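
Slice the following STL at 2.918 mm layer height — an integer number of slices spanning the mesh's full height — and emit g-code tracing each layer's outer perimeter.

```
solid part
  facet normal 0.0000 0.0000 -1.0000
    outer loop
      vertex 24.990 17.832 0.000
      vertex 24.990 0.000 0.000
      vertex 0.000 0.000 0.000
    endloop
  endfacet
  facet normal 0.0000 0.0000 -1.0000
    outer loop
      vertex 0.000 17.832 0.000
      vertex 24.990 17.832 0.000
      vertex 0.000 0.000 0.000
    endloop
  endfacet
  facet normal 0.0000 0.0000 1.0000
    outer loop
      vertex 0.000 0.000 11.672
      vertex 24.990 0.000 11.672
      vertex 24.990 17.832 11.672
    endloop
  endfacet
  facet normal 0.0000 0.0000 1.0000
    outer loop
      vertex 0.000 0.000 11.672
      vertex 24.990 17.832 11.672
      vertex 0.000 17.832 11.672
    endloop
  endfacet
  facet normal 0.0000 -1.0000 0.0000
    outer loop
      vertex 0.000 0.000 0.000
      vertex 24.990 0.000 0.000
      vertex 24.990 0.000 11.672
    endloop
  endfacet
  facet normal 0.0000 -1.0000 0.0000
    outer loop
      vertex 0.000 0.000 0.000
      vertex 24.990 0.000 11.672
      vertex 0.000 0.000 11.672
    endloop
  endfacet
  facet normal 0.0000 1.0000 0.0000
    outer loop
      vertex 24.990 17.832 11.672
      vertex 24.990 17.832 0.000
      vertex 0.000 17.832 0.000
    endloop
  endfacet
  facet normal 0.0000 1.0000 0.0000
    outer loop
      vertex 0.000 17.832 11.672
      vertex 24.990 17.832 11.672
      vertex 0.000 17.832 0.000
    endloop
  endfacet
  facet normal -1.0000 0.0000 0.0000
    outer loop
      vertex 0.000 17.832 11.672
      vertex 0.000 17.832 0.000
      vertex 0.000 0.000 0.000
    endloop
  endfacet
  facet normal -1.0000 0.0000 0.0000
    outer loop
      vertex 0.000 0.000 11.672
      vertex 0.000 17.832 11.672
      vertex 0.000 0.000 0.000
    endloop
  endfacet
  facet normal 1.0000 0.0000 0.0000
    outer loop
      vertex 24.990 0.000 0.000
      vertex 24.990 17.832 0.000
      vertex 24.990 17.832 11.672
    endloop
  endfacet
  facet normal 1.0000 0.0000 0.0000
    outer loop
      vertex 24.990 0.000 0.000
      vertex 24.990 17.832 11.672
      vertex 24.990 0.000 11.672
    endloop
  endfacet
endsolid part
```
; perimeter-only toolpath
G21 ; units = mm
G90 ; absolute positioning
G28 ; home
; layer 1
G0 Z2.918
G0 X0.000 Y0.000
G1 X24.990 Y0.000
G1 X24.990 Y17.832
G1 X0.000 Y17.832
G1 X0.000 Y0.000
; layer 2
G0 Z5.836
G0 X0.000 Y0.000
G1 X24.990 Y0.000
G1 X24.990 Y17.832
G1 X0.000 Y17.832
G1 X0.000 Y0.000
; layer 3
G0 Z8.754
G0 X0.000 Y0.000
G1 X24.990 Y0.000
G1 X24.990 Y17.832
G1 X0.000 Y17.832
G1 X0.000 Y0.000
; layer 4
G0 Z11.672
G0 X0.000 Y0.000
G1 X24.990 Y0.000
G1 X24.990 Y17.832
G1 X0.000 Y17.832
G1 X0.000 Y0.000
M2 ; end

The solid is a rectangular box, roughly 25 × 17.8 mm footprint and 11.7 mm tall. Slicing at Δz = 2.918 mm — 4 equal slices spanning the solid's height, so layer i sits at z = i·h/4 — gives 4 non-empty perimeters. Each is a 4-segment closed polygon; G0 lifts to the layer z and rapids to the start vertex, then G1 traces the edges.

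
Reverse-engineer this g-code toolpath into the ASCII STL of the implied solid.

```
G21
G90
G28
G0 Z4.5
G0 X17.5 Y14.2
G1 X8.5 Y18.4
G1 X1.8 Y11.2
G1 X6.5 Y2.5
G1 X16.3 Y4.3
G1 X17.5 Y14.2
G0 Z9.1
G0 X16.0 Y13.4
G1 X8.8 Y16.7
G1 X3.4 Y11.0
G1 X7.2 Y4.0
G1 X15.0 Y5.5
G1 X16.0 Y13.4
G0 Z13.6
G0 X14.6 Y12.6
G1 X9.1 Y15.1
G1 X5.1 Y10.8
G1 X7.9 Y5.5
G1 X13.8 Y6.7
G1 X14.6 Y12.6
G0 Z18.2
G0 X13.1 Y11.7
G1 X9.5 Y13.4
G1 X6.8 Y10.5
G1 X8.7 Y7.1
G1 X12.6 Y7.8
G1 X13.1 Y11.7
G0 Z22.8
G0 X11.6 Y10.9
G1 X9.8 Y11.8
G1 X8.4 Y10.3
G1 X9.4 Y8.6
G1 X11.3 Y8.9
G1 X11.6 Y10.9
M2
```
solid part
  facet normal 0.0000 0.0000 -1.0000
    outer loop
      vertex 0.1 11.4 0.0
      vertex 8.2 20.0 0.0
      vertex 19.0 15.0 0.0
    endloop
  endfacet
  facet normal 0.0000 0.0000 -1.0000
    outer loop
      vertex 5.8 1.0 0.0
      vertex 0.1 11.4 0.0
      vertex 19.0 15.0 0.0
    endloop
  endfacet
  facet normal 0.0000 0.0000 -1.0000
    outer loop
      vertex 17.5 3.2 0.0
      vertex 5.8 1.0 0.0
      vertex 19.0 15.0 0.0
    endloop
  endfacet
  facet normal 0.4024 0.8692 0.2872
    outer loop
      vertex 19.0 15.0 0.0
      vertex 8.2 20.0 0.0
      vertex 10.1 10.1 27.3
    endloop
  endfacet
  facet normal -0.6974 0.6568 0.2867
    outer loop
      vertex 8.2 20.0 0.0
      vertex 0.1 11.4 0.0
      vertex 10.1 10.1 27.3
    endloop
  endfacet
  facet normal -0.8403 -0.4606 0.2859
    outer loop
      vertex 0.1 11.4 0.0
      vertex 5.8 1.0 0.0
      vertex 10.1 10.1 27.3
    endloop
  endfacet
  facet normal 0.1771 -0.9417 0.2860
    outer loop
      vertex 5.8 1.0 0.0
      vertex 17.5 3.2 0.0
      vertex 10.1 10.1 27.3
    endloop
  endfacet
  facet normal 0.9500 -0.1208 0.2880
    outer loop
      vertex 17.5 3.2 0.0
      vertex 19.0 15.0 0.0
      vertex 10.1 10.1 27.3
    endloop
  endfacet
endsolid part

The G0 Z moves step by Δz≈4.5 mm. The G1 loops shrink linearly with z, so the solid tapers from its base footprint up to z≈27.3. Closing with a flat bottom cap and the tapered top and triangulating gives 8 facets — a regular 5-sided pyramid, base circumscribed radius ≈ 10.1 mm, apex at z ≈ 27.3 mm.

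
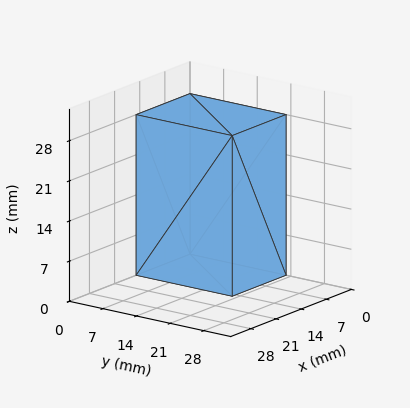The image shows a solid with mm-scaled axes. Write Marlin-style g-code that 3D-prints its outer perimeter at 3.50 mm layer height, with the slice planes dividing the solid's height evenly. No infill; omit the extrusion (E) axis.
Reading the render: the shape is a rectangular box, roughly 15 × 20 mm footprint and 28 mm tall (dimensions read to the nearest mm from the axis ticks). For the g-code, the solid's height is divided into equal slices at the stated Δz and each level perimeter traced with G1 moves after a G0 lift.

; perimeter-only toolpath
G21 ; units = mm
G90 ; absolute positioning
G28 ; home
; layer 1
G0 Z3.50
G0 X0.00 Y0.00
G1 X15.00 Y0.00
G1 X15.00 Y20.00
G1 X0.00 Y20.00
G1 X0.00 Y0.00
; layer 2
G0 Z7.00
G0 X0.00 Y0.00
G1 X15.00 Y0.00
G1 X15.00 Y20.00
G1 X0.00 Y20.00
G1 X0.00 Y0.00
; layer 3
G0 Z10.50
G0 X0.00 Y0.00
G1 X15.00 Y0.00
G1 X15.00 Y20.00
G1 X0.00 Y20.00
G1 X0.00 Y0.00
; layer 4
G0 Z14.00
G0 X0.00 Y0.00
G1 X15.00 Y0.00
G1 X15.00 Y20.00
G1 X0.00 Y20.00
G1 X0.00 Y0.00
; layer 5
G0 Z17.50
G0 X0.00 Y0.00
G1 X15.00 Y0.00
G1 X15.00 Y20.00
G1 X0.00 Y20.00
G1 X0.00 Y0.00
; layer 6
G0 Z21.00
G0 X0.00 Y0.00
G1 X15.00 Y0.00
G1 X15.00 Y20.00
G1 X0.00 Y20.00
G1 X0.00 Y0.00
; layer 7
G0 Z24.50
G0 X0.00 Y0.00
G1 X15.00 Y0.00
G1 X15.00 Y20.00
G1 X0.00 Y20.00
G1 X0.00 Y0.00
; layer 8
G0 Z28.00
G0 X0.00 Y0.00
G1 X15.00 Y0.00
G1 X15.00 Y20.00
G1 X0.00 Y20.00
G1 X0.00 Y0.00
M2 ; end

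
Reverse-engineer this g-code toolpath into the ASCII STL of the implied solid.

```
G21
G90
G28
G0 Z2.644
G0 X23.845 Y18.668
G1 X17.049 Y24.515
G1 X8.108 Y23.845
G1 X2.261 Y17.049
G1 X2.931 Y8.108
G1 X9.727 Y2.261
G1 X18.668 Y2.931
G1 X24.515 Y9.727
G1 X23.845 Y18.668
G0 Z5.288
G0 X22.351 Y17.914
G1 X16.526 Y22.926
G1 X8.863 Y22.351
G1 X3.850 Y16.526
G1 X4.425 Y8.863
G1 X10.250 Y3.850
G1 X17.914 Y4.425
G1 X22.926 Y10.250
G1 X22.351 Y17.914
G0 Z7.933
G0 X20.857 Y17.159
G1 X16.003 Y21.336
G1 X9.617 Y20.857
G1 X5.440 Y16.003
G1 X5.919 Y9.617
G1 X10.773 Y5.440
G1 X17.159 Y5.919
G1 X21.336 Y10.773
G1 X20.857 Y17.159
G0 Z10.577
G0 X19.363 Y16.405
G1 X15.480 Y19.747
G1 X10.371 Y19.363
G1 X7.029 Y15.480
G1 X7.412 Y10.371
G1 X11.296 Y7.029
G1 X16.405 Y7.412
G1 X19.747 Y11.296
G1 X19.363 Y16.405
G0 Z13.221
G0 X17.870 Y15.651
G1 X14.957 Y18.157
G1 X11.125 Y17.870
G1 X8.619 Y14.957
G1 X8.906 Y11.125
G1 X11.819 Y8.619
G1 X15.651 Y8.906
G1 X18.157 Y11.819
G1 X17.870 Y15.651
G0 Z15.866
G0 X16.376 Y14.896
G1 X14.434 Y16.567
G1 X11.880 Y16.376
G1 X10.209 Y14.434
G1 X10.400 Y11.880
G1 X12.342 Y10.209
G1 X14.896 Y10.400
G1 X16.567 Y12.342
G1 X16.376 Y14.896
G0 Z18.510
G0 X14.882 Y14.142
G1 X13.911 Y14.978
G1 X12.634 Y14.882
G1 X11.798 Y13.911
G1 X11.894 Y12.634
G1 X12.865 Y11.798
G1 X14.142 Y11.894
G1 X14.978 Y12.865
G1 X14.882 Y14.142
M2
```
solid part
  facet normal 0.0000 0.0000 -1.0000
    outer loop
      vertex 7.354 25.339 0.000
      vertex 17.572 26.105 0.000
      vertex 25.339 19.422 0.000
    endloop
  endfacet
  facet normal 0.0000 0.0000 -1.0000
    outer loop
      vertex 0.671 17.572 0.000
      vertex 7.354 25.339 0.000
      vertex 25.339 19.422 0.000
    endloop
  endfacet
  facet normal 0.0000 0.0000 -1.0000
    outer loop
      vertex 1.437 7.354 0.000
      vertex 0.671 17.572 0.000
      vertex 25.339 19.422 0.000
    endloop
  endfacet
  facet normal 0.0000 0.0000 -1.0000
    outer loop
      vertex 9.204 0.671 0.000
      vertex 1.437 7.354 0.000
      vertex 25.339 19.422 0.000
    endloop
  endfacet
  facet normal 0.0000 0.0000 -1.0000
    outer loop
      vertex 19.422 1.437 0.000
      vertex 9.204 0.671 0.000
      vertex 25.339 19.422 0.000
    endloop
  endfacet
  facet normal 0.0000 0.0000 -1.0000
    outer loop
      vertex 26.105 9.204 0.000
      vertex 19.422 1.437 0.000
      vertex 25.339 19.422 0.000
    endloop
  endfacet
  facet normal 0.5630 0.6544 0.5047
    outer loop
      vertex 25.339 19.422 0.000
      vertex 17.572 26.105 0.000
      vertex 13.388 13.388 21.154
    endloop
  endfacet
  facet normal -0.0645 0.8609 0.5047
    outer loop
      vertex 17.572 26.105 0.000
      vertex 7.354 25.339 0.000
      vertex 13.388 13.388 21.154
    endloop
  endfacet
  facet normal -0.6544 0.5630 0.5047
    outer loop
      vertex 7.354 25.339 0.000
      vertex 0.671 17.572 0.000
      vertex 13.388 13.388 21.154
    endloop
  endfacet
  facet normal -0.8609 -0.0645 0.5047
    outer loop
      vertex 0.671 17.572 0.000
      vertex 1.437 7.354 0.000
      vertex 13.388 13.388 21.154
    endloop
  endfacet
  facet normal -0.5630 -0.6544 0.5047
    outer loop
      vertex 1.437 7.354 0.000
      vertex 9.204 0.671 0.000
      vertex 13.388 13.388 21.154
    endloop
  endfacet
  facet normal 0.0645 -0.8609 0.5047
    outer loop
      vertex 9.204 0.671 0.000
      vertex 19.422 1.437 0.000
      vertex 13.388 13.388 21.154
    endloop
  endfacet
  facet normal 0.6544 -0.5630 0.5047
    outer loop
      vertex 19.422 1.437 0.000
      vertex 26.105 9.204 0.000
      vertex 13.388 13.388 21.154
    endloop
  endfacet
  facet normal 0.8609 0.0645 0.5047
    outer loop
      vertex 26.105 9.204 0.000
      vertex 25.339 19.422 0.000
      vertex 13.388 13.388 21.154
    endloop
  endfacet
endsolid part

The G0 Z moves step by Δz≈2.644 mm. The G1 loops shrink linearly with z, so the solid tapers from its base footprint up to z≈21.2. Closing with a flat bottom cap and the tapered top and triangulating gives 14 facets — a regular 8-sided pyramid, base circumscribed radius ≈ 13.4 mm, apex at z ≈ 21.2 mm.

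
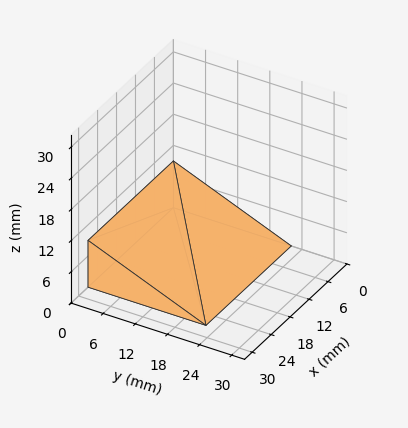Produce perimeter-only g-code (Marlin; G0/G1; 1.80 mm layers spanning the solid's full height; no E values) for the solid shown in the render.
Reading the render: the shape is a wedge (ramp): 27 × 22 mm base, rising to 9 mm along the y=0 edge and sloping linearly to z=0 at y=22 (dimensions read to the nearest mm from the axis ticks). For the g-code, the solid's height is divided into equal slices at the stated Δz and each level perimeter traced with G1 moves after a G0 lift.

; perimeter-only toolpath
G21 ; units = mm
G90 ; absolute positioning
G28 ; home
; layer 1
G0 Z1.80
G0 X0.00 Y0.00
G1 X27.00 Y0.00
G1 X27.00 Y17.60
G1 X0.00 Y17.60
G1 X0.00 Y0.00
; layer 2
G0 Z3.60
G0 X0.00 Y0.00
G1 X27.00 Y0.00
G1 X27.00 Y13.20
G1 X0.00 Y13.20
G1 X0.00 Y0.00
; layer 3
G0 Z5.40
G0 X0.00 Y0.00
G1 X27.00 Y0.00
G1 X27.00 Y8.80
G1 X0.00 Y8.80
G1 X0.00 Y0.00
; layer 4
G0 Z7.20
G0 X0.00 Y0.00
G1 X27.00 Y0.00
G1 X27.00 Y4.40
G1 X0.00 Y4.40
G1 X0.00 Y0.00
M2 ; end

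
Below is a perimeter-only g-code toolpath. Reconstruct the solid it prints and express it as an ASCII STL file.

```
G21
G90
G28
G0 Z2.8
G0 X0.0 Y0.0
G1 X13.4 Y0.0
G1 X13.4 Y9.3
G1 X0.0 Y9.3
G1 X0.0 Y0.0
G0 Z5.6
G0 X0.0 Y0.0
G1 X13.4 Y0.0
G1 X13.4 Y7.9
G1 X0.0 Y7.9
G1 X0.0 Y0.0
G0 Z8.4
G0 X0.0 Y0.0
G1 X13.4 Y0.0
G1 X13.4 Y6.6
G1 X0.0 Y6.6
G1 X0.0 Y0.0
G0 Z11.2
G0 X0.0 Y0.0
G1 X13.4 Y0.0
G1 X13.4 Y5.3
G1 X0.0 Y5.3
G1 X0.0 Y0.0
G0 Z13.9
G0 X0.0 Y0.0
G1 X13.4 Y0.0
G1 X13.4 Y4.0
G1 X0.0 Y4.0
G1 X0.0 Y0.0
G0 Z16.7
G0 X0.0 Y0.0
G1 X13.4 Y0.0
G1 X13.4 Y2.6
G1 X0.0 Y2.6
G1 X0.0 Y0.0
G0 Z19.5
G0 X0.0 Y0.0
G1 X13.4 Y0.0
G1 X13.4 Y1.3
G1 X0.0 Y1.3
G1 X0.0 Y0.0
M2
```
solid part
  facet normal 0.0000 0.0000 -1.0000
    outer loop
      vertex 13.4 10.6 0.0
      vertex 13.4 0.0 0.0
      vertex 0.0 0.0 0.0
    endloop
  endfacet
  facet normal 0.0000 0.0000 -1.0000
    outer loop
      vertex 0.0 10.6 0.0
      vertex 13.4 10.6 0.0
      vertex 0.0 0.0 0.0
    endloop
  endfacet
  facet normal 0.0000 -1.0000 0.0000
    outer loop
      vertex 0.0 0.0 0.0
      vertex 13.4 0.0 0.0
      vertex 13.4 0.0 22.3
    endloop
  endfacet
  facet normal 0.0000 -1.0000 0.0000
    outer loop
      vertex 0.0 0.0 0.0
      vertex 13.4 0.0 22.3
      vertex 0.0 0.0 22.3
    endloop
  endfacet
  facet normal 0.0000 0.9032 0.4293
    outer loop
      vertex 0.0 0.0 22.3
      vertex 13.4 0.0 22.3
      vertex 13.4 10.6 0.0
    endloop
  endfacet
  facet normal 0.0000 0.9032 0.4293
    outer loop
      vertex 0.0 0.0 22.3
      vertex 13.4 10.6 0.0
      vertex 0.0 10.6 0.0
    endloop
  endfacet
  facet normal -1.0000 0.0000 0.0000
    outer loop
      vertex 0.0 0.0 22.3
      vertex 0.0 10.6 0.0
      vertex 0.0 0.0 0.0
    endloop
  endfacet
  facet normal 1.0000 0.0000 0.0000
    outer loop
      vertex 13.4 0.0 0.0
      vertex 13.4 10.6 0.0
      vertex 13.4 0.0 22.3
    endloop
  endfacet
endsolid part

The G0 Z moves step by Δz≈2.8 mm. The G1 loops shrink linearly with z, so the solid tapers from its base footprint up to z≈22.3. Closing with a flat bottom cap and the tapered top and triangulating gives 8 facets — a wedge (ramp): 13.4 × 10.6 mm base, rising to 22.3 mm along the y=0 edge and sloping linearly to z=0 at y=10.6.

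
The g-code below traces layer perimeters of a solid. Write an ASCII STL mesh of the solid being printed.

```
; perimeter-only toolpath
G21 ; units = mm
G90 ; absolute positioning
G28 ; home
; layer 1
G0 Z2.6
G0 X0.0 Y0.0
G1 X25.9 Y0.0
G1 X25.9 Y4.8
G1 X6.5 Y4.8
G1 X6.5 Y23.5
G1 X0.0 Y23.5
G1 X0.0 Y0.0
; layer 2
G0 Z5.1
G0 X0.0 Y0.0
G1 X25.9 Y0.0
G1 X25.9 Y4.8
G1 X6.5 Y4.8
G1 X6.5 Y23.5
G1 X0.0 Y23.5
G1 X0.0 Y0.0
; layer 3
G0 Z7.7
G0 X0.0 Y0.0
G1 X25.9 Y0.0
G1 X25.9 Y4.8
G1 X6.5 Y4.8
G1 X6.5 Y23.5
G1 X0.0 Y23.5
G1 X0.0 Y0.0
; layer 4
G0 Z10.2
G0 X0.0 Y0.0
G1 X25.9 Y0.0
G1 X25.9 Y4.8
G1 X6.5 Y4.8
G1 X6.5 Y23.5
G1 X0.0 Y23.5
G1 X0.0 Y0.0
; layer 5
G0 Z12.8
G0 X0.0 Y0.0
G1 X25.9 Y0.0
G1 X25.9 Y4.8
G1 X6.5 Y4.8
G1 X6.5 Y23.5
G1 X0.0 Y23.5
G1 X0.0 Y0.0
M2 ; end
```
solid part
  facet normal 0.0000 0.0000 -1.0000
    outer loop
      vertex 25.9 4.8 0.0
      vertex 25.9 0.0 0.0
      vertex 0.0 0.0 0.0
    endloop
  endfacet
  facet normal 0.0000 0.0000 -1.0000
    outer loop
      vertex 6.5 4.8 0.0
      vertex 25.9 4.8 0.0
      vertex 0.0 0.0 0.0
    endloop
  endfacet
  facet normal 0.0000 0.0000 -1.0000
    outer loop
      vertex 6.5 23.5 0.0
      vertex 6.5 4.8 0.0
      vertex 0.0 0.0 0.0
    endloop
  endfacet
  facet normal 0.0000 0.0000 -1.0000
    outer loop
      vertex 0.0 23.5 0.0
      vertex 6.5 23.5 0.0
      vertex 0.0 0.0 0.0
    endloop
  endfacet
  facet normal 0.0000 0.0000 1.0000
    outer loop
      vertex 0.0 0.0 12.8
      vertex 25.9 0.0 12.8
      vertex 25.9 4.8 12.8
    endloop
  endfacet
  facet normal 0.0000 0.0000 1.0000
    outer loop
      vertex 0.0 0.0 12.8
      vertex 25.9 4.8 12.8
      vertex 6.5 4.8 12.8
    endloop
  endfacet
  facet normal 0.0000 0.0000 1.0000
    outer loop
      vertex 0.0 0.0 12.8
      vertex 6.5 4.8 12.8
      vertex 6.5 23.5 12.8
    endloop
  endfacet
  facet normal 0.0000 0.0000 1.0000
    outer loop
      vertex 0.0 0.0 12.8
      vertex 6.5 23.5 12.8
      vertex 0.0 23.5 12.8
    endloop
  endfacet
  facet normal 0.0000 -1.0000 0.0000
    outer loop
      vertex 0.0 0.0 0.0
      vertex 25.9 0.0 0.0
      vertex 25.9 0.0 12.8
    endloop
  endfacet
  facet normal 0.0000 -1.0000 0.0000
    outer loop
      vertex 0.0 0.0 0.0
      vertex 25.9 0.0 12.8
      vertex 0.0 0.0 12.8
    endloop
  endfacet
  facet normal 1.0000 0.0000 0.0000
    outer loop
      vertex 25.9 0.0 0.0
      vertex 25.9 4.8 0.0
      vertex 25.9 4.8 12.8
    endloop
  endfacet
  facet normal 1.0000 0.0000 0.0000
    outer loop
      vertex 25.9 0.0 0.0
      vertex 25.9 4.8 12.8
      vertex 25.9 0.0 12.8
    endloop
  endfacet
  facet normal 0.0000 1.0000 0.0000
    outer loop
      vertex 25.9 4.8 0.0
      vertex 6.5 4.8 0.0
      vertex 6.5 4.8 12.8
    endloop
  endfacet
  facet normal 0.0000 1.0000 0.0000
    outer loop
      vertex 25.9 4.8 0.0
      vertex 6.5 4.8 12.8
      vertex 25.9 4.8 12.8
    endloop
  endfacet
  facet normal 1.0000 0.0000 0.0000
    outer loop
      vertex 6.5 4.8 0.0
      vertex 6.5 23.5 0.0
      vertex 6.5 23.5 12.8
    endloop
  endfacet
  facet normal 1.0000 0.0000 0.0000
    outer loop
      vertex 6.5 4.8 0.0
      vertex 6.5 23.5 12.8
      vertex 6.5 4.8 12.8
    endloop
  endfacet
  facet normal 0.0000 1.0000 0.0000
    outer loop
      vertex 6.5 23.5 0.0
      vertex 0.0 23.5 0.0
      vertex 0.0 23.5 12.8
    endloop
  endfacet
  facet normal 0.0000 1.0000 0.0000
    outer loop
      vertex 6.5 23.5 0.0
      vertex 0.0 23.5 12.8
      vertex 6.5 23.5 12.8
    endloop
  endfacet
  facet normal -1.0000 0.0000 0.0000
    outer loop
      vertex 0.0 23.5 0.0
      vertex 0.0 0.0 0.0
      vertex 0.0 0.0 12.8
    endloop
  endfacet
  facet normal -1.0000 0.0000 0.0000
    outer loop
      vertex 0.0 23.5 0.0
      vertex 0.0 0.0 12.8
      vertex 0.0 23.5 12.8
    endloop
  endfacet
endsolid part

The G0 Z moves step by Δz≈2.6 mm. Every layer's G1 loop is the same polygon, so the solid is a straight extrusion of it from z=0 to z≈12.8. Closing with flat bottom and top caps and triangulating gives 20 facets — an L-shaped prism: outer 25.9 × 23.5 mm, arm thicknesses ≈ 4.8 mm (horizontal) and 6.5 mm (vertical), extruded 12.8 mm in z.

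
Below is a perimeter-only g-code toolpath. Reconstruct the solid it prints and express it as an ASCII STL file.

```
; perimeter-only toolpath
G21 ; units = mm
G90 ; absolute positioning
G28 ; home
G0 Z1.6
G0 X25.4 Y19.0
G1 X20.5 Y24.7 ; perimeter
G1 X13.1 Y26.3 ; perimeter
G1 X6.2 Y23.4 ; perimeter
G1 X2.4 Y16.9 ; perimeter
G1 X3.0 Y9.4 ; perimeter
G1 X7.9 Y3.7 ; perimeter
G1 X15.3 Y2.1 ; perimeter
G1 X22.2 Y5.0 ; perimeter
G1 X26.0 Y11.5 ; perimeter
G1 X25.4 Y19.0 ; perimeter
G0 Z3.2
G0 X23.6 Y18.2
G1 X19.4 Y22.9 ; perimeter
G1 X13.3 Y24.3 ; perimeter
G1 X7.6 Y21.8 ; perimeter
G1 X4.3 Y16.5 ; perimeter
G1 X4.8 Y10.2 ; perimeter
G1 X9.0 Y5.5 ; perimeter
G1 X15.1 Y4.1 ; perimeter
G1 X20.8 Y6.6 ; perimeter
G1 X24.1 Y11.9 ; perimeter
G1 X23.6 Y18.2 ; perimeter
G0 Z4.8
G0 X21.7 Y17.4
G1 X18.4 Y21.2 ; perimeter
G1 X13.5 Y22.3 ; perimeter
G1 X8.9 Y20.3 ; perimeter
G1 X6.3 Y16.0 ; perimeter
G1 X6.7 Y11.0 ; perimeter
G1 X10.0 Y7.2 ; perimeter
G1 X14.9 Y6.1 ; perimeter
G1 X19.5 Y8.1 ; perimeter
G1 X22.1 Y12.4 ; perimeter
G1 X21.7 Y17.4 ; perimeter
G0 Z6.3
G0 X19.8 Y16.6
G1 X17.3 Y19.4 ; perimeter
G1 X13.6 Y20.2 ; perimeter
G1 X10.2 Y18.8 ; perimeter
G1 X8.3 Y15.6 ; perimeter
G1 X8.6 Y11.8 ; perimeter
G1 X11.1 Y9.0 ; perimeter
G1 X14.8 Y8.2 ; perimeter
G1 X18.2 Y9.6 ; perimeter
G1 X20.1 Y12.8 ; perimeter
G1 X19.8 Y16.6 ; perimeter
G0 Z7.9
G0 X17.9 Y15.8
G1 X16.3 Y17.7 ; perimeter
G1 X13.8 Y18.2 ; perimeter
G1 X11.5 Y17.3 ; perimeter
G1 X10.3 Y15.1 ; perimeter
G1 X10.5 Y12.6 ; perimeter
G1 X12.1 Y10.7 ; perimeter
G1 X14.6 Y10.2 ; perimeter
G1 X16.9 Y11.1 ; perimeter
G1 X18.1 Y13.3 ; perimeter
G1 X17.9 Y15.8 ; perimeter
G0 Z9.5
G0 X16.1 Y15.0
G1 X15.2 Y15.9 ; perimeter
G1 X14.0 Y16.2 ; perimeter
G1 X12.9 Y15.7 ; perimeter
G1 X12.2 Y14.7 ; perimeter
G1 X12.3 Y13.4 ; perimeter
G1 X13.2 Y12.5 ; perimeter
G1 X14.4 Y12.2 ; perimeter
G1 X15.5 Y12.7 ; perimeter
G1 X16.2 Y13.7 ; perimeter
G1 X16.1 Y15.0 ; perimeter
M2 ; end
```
solid part
  facet normal 0.0000 0.0000 -1.0000
    outer loop
      vertex 12.9 28.3 0.0
      vertex 21.5 26.4 0.0
      vertex 27.3 19.8 0.0
    endloop
  endfacet
  facet normal 0.0000 0.0000 -1.0000
    outer loop
      vertex 4.9 24.9 0.0
      vertex 12.9 28.3 0.0
      vertex 27.3 19.8 0.0
    endloop
  endfacet
  facet normal 0.0000 0.0000 -1.0000
    outer loop
      vertex 0.4 17.4 0.0
      vertex 4.9 24.9 0.0
      vertex 27.3 19.8 0.0
    endloop
  endfacet
  facet normal 0.0000 0.0000 -1.0000
    outer loop
      vertex 1.1 8.6 0.0
      vertex 0.4 17.4 0.0
      vertex 27.3 19.8 0.0
    endloop
  endfacet
  facet normal 0.0000 0.0000 -1.0000
    outer loop
      vertex 6.9 2.0 0.0
      vertex 1.1 8.6 0.0
      vertex 27.3 19.8 0.0
    endloop
  endfacet
  facet normal 0.0000 0.0000 -1.0000
    outer loop
      vertex 15.5 0.1 0.0
      vertex 6.9 2.0 0.0
      vertex 27.3 19.8 0.0
    endloop
  endfacet
  facet normal 0.0000 0.0000 -1.0000
    outer loop
      vertex 23.5 3.5 0.0
      vertex 15.5 0.1 0.0
      vertex 27.3 19.8 0.0
    endloop
  endfacet
  facet normal 0.0000 0.0000 -1.0000
    outer loop
      vertex 28.0 11.0 0.0
      vertex 23.5 3.5 0.0
      vertex 27.3 19.8 0.0
    endloop
  endfacet
  facet normal 0.4763 0.4186 0.7733
    outer loop
      vertex 27.3 19.8 0.0
      vertex 21.5 26.4 0.0
      vertex 14.2 14.2 11.1
    endloop
  endfacet
  facet normal 0.1371 0.6205 0.7721
    outer loop
      vertex 21.5 26.4 0.0
      vertex 12.9 28.3 0.0
      vertex 14.2 14.2 11.1
    endloop
  endfacet
  facet normal -0.2486 0.5849 0.7721
    outer loop
      vertex 12.9 28.3 0.0
      vertex 4.9 24.9 0.0
      vertex 14.2 14.2 11.1
    endloop
  endfacet
  facet normal -0.5451 0.3271 0.7720
    outer loop
      vertex 4.9 24.9 0.0
      vertex 0.4 17.4 0.0
      vertex 14.2 14.2 11.1
    endloop
  endfacet
  facet normal -0.6330 -0.0504 0.7725
    outer loop
      vertex 0.4 17.4 0.0
      vertex 1.1 8.6 0.0
      vertex 14.2 14.2 11.1
    endloop
  endfacet
  facet normal -0.4763 -0.4186 0.7733
    outer loop
      vertex 1.1 8.6 0.0
      vertex 6.9 2.0 0.0
      vertex 14.2 14.2 11.1
    endloop
  endfacet
  facet normal -0.1371 -0.6205 0.7721
    outer loop
      vertex 6.9 2.0 0.0
      vertex 15.5 0.1 0.0
      vertex 14.2 14.2 11.1
    endloop
  endfacet
  facet normal 0.2486 -0.5849 0.7721
    outer loop
      vertex 15.5 0.1 0.0
      vertex 23.5 3.5 0.0
      vertex 14.2 14.2 11.1
    endloop
  endfacet
  facet normal 0.5451 -0.3271 0.7720
    outer loop
      vertex 23.5 3.5 0.0
      vertex 28.0 11.0 0.0
      vertex 14.2 14.2 11.1
    endloop
  endfacet
  facet normal 0.6330 0.0504 0.7725
    outer loop
      vertex 28.0 11.0 0.0
      vertex 27.3 19.8 0.0
      vertex 14.2 14.2 11.1
    endloop
  endfacet
endsolid part

The G0 Z moves step by Δz≈1.6 mm. The G1 loops shrink linearly with z, so the solid tapers from its base footprint up to z≈11.1. Closing with a flat bottom cap and the tapered top and triangulating gives 18 facets — a regular 10-sided pyramid, base circumscribed radius ≈ 14.2 mm, apex at z ≈ 11.1 mm.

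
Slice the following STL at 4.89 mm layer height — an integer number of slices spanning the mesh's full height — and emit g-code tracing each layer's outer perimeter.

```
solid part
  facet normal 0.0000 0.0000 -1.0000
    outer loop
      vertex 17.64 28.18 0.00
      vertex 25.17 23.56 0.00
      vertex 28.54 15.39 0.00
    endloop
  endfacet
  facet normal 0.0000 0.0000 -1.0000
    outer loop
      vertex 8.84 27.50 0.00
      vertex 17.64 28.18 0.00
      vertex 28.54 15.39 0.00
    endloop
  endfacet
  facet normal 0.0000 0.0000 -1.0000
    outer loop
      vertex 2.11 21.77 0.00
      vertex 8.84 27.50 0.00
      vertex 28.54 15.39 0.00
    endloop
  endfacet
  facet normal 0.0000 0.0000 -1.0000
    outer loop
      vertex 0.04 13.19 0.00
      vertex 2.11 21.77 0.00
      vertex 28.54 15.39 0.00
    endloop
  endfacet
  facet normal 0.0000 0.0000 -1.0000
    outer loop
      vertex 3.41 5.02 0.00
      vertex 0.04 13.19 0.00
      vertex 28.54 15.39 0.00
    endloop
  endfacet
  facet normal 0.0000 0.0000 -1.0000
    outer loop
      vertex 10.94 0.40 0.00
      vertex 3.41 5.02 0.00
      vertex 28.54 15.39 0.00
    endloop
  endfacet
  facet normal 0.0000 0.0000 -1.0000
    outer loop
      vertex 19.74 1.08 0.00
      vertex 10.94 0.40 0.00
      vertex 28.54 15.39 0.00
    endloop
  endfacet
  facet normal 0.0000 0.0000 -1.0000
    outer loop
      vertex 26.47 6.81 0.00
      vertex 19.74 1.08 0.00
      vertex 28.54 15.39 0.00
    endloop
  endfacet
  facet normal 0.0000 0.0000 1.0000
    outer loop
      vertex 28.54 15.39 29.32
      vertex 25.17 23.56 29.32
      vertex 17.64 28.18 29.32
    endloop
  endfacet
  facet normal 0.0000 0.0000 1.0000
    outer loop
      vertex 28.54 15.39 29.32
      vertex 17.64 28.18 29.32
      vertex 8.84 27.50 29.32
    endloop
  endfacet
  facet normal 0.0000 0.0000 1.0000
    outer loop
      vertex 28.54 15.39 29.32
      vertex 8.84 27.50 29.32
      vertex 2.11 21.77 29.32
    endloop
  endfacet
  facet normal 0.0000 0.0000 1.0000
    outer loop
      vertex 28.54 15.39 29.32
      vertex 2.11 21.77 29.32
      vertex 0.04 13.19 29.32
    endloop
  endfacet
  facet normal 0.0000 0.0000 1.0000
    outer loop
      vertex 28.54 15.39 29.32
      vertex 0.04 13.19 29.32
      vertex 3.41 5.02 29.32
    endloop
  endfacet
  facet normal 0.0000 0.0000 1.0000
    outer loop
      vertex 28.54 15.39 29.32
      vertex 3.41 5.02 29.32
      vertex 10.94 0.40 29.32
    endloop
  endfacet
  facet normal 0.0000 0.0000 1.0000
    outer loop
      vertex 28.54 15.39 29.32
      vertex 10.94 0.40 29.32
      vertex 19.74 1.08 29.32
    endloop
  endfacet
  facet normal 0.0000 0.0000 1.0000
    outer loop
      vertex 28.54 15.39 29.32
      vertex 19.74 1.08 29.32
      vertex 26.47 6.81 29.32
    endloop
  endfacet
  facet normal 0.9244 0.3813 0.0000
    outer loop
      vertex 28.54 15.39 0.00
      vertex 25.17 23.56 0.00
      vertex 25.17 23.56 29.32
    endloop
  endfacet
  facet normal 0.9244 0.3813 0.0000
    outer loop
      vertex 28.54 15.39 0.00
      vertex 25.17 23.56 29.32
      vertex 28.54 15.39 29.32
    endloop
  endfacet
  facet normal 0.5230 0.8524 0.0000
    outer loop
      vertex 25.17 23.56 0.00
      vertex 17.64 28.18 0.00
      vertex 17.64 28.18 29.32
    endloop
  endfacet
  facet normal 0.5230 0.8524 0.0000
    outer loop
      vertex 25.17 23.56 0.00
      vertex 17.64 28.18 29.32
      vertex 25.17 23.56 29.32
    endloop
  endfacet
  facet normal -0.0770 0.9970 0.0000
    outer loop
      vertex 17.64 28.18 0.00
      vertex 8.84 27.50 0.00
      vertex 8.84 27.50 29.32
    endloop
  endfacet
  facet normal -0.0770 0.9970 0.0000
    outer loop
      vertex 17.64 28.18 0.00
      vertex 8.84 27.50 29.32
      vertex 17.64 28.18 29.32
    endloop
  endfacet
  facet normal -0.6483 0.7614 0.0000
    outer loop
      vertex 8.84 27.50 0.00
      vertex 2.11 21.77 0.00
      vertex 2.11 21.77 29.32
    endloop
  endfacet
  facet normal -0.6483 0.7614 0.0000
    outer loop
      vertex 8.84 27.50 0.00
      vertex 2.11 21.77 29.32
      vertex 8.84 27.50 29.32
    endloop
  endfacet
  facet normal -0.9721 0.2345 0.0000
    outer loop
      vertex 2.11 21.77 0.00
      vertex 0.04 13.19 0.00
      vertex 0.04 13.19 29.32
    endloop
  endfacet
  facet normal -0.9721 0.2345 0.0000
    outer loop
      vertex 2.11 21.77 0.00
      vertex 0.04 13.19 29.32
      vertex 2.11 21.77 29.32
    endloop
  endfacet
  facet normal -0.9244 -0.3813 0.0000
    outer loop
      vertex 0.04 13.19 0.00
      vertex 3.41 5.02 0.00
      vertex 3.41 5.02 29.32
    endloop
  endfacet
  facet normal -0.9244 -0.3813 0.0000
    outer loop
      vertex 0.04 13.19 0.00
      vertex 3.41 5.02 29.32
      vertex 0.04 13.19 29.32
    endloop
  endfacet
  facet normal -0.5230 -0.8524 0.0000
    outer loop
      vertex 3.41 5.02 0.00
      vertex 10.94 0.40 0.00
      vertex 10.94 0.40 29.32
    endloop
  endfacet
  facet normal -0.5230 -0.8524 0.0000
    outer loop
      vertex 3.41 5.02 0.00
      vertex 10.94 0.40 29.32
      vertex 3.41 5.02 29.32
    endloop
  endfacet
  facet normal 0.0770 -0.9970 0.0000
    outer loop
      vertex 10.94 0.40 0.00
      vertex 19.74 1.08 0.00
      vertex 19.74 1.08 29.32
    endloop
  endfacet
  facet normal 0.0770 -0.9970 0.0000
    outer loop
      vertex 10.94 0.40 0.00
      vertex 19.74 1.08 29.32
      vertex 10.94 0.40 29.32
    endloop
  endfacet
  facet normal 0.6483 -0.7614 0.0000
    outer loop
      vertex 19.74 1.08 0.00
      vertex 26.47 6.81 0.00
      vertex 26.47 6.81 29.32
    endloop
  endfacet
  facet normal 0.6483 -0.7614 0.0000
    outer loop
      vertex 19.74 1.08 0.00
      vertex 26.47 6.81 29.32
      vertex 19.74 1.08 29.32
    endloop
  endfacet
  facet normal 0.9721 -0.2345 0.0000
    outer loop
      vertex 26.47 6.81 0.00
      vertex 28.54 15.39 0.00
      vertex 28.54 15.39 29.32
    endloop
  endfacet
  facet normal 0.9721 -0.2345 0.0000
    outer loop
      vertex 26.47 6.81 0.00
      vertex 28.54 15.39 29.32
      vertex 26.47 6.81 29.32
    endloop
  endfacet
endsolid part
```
; perimeter-only toolpath
G21 ; units = mm
G90 ; absolute positioning
G28 ; home
; layer 1
G0 Z4.89
G0 X28.54 Y15.39
G1 X25.17 Y23.56
G1 X17.64 Y28.18
G1 X8.84 Y27.50
G1 X2.11 Y21.77
G1 X0.04 Y13.19
G1 X3.41 Y5.02
G1 X10.94 Y0.40
G1 X19.74 Y1.08
G1 X26.47 Y6.81
G1 X28.54 Y15.39
; layer 2
G0 Z9.77
G0 X28.54 Y15.39
G1 X25.17 Y23.56
G1 X17.64 Y28.18
G1 X8.84 Y27.50
G1 X2.11 Y21.77
G1 X0.04 Y13.19
G1 X3.41 Y5.02
G1 X10.94 Y0.40
G1 X19.74 Y1.08
G1 X26.47 Y6.81
G1 X28.54 Y15.39
; layer 3
G0 Z14.66
G0 X28.54 Y15.39
G1 X25.17 Y23.56
G1 X17.64 Y28.18
G1 X8.84 Y27.50
G1 X2.11 Y21.77
G1 X0.04 Y13.19
G1 X3.41 Y5.02
G1 X10.94 Y0.40
G1 X19.74 Y1.08
G1 X26.47 Y6.81
G1 X28.54 Y15.39
; layer 4
G0 Z19.55
G0 X28.54 Y15.39
G1 X25.17 Y23.56
G1 X17.64 Y28.18
G1 X8.84 Y27.50
G1 X2.11 Y21.77
G1 X0.04 Y13.19
G1 X3.41 Y5.02
G1 X10.94 Y0.40
G1 X19.74 Y1.08
G1 X26.47 Y6.81
G1 X28.54 Y15.39
; layer 5
G0 Z24.43
G0 X28.54 Y15.39
G1 X25.17 Y23.56
G1 X17.64 Y28.18
G1 X8.84 Y27.50
G1 X2.11 Y21.77
G1 X0.04 Y13.19
G1 X3.41 Y5.02
G1 X10.94 Y0.40
G1 X19.74 Y1.08
G1 X26.47 Y6.81
G1 X28.54 Y15.39
; layer 6
G0 Z29.32
G0 X28.54 Y15.39
G1 X25.17 Y23.56
G1 X17.64 Y28.18
G1 X8.84 Y27.50
G1 X2.11 Y21.77
G1 X0.04 Y13.19
G1 X3.41 Y5.02
G1 X10.94 Y0.40
G1 X19.74 Y1.08
G1 X26.47 Y6.81
G1 X28.54 Y15.39
M2 ; end

The solid is a regular 10-sided prism (a cylinder approximated with 10 flat sides), circumscribed radius ≈ 14.3 mm, height ≈ 29.3 mm. Slicing at Δz = 4.89 mm — 6 equal slices spanning the solid's height, so layer i sits at z = i·h/6 — gives 6 non-empty perimeters. Each is a 10-segment closed polygon; G0 lifts to the layer z and rapids to the start vertex, then G1 traces the edges.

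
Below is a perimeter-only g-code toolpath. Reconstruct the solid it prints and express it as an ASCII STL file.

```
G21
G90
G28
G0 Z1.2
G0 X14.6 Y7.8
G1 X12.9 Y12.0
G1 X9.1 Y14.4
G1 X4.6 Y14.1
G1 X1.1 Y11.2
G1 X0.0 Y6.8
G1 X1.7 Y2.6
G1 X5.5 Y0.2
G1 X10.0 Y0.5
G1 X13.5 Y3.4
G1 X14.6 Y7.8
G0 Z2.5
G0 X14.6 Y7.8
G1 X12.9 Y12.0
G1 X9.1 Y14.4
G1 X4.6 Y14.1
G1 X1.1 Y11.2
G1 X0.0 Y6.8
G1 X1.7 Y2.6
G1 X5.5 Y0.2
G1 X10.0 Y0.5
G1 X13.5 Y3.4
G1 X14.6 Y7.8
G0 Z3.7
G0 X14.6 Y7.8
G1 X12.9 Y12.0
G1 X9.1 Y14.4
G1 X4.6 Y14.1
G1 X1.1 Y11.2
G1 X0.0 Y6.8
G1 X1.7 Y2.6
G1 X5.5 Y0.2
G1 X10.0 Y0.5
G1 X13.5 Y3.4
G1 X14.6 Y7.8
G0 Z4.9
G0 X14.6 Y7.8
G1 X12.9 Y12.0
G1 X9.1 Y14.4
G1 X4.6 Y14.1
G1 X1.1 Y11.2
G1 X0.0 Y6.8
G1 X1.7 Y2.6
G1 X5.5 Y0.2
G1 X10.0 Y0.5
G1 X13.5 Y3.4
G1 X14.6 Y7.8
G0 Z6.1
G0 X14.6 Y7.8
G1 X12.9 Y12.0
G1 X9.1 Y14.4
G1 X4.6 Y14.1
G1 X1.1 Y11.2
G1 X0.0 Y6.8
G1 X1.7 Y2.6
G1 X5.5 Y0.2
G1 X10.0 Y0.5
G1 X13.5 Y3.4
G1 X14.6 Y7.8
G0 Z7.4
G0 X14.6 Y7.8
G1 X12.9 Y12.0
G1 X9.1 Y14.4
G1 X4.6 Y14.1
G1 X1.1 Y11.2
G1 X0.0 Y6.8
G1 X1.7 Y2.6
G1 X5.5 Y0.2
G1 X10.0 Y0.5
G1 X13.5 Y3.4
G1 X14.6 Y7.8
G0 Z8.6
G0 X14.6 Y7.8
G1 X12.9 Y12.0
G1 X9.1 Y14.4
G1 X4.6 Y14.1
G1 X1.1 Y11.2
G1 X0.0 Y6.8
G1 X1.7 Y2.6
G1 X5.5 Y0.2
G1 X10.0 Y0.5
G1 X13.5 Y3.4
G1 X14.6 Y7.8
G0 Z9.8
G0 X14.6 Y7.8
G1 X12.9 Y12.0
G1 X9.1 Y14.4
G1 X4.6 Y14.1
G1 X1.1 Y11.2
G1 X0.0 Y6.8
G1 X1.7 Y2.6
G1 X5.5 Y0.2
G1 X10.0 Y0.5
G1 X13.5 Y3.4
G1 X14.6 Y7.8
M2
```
solid part
  facet normal 0.0000 0.0000 -1.0000
    outer loop
      vertex 9.1 14.4 0.0
      vertex 12.9 12.0 0.0
      vertex 14.6 7.8 0.0
    endloop
  endfacet
  facet normal 0.0000 0.0000 -1.0000
    outer loop
      vertex 4.6 14.1 0.0
      vertex 9.1 14.4 0.0
      vertex 14.6 7.8 0.0
    endloop
  endfacet
  facet normal 0.0000 0.0000 -1.0000
    outer loop
      vertex 1.1 11.2 0.0
      vertex 4.6 14.1 0.0
      vertex 14.6 7.8 0.0
    endloop
  endfacet
  facet normal 0.0000 0.0000 -1.0000
    outer loop
      vertex 0.0 6.8 0.0
      vertex 1.1 11.2 0.0
      vertex 14.6 7.8 0.0
    endloop
  endfacet
  facet normal 0.0000 0.0000 -1.0000
    outer loop
      vertex 1.7 2.6 0.0
      vertex 0.0 6.8 0.0
      vertex 14.6 7.8 0.0
    endloop
  endfacet
  facet normal 0.0000 0.0000 -1.0000
    outer loop
      vertex 5.5 0.2 0.0
      vertex 1.7 2.6 0.0
      vertex 14.6 7.8 0.0
    endloop
  endfacet
  facet normal 0.0000 0.0000 -1.0000
    outer loop
      vertex 10.0 0.5 0.0
      vertex 5.5 0.2 0.0
      vertex 14.6 7.8 0.0
    endloop
  endfacet
  facet normal 0.0000 0.0000 -1.0000
    outer loop
      vertex 13.5 3.4 0.0
      vertex 10.0 0.5 0.0
      vertex 14.6 7.8 0.0
    endloop
  endfacet
  facet normal 0.0000 0.0000 1.0000
    outer loop
      vertex 14.6 7.8 9.8
      vertex 12.9 12.0 9.8
      vertex 9.1 14.4 9.8
    endloop
  endfacet
  facet normal 0.0000 0.0000 1.0000
    outer loop
      vertex 14.6 7.8 9.8
      vertex 9.1 14.4 9.8
      vertex 4.6 14.1 9.8
    endloop
  endfacet
  facet normal 0.0000 0.0000 1.0000
    outer loop
      vertex 14.6 7.8 9.8
      vertex 4.6 14.1 9.8
      vertex 1.1 11.2 9.8
    endloop
  endfacet
  facet normal 0.0000 0.0000 1.0000
    outer loop
      vertex 14.6 7.8 9.8
      vertex 1.1 11.2 9.8
      vertex 0.0 6.8 9.8
    endloop
  endfacet
  facet normal 0.0000 0.0000 1.0000
    outer loop
      vertex 14.6 7.8 9.8
      vertex 0.0 6.8 9.8
      vertex 1.7 2.6 9.8
    endloop
  endfacet
  facet normal 0.0000 0.0000 1.0000
    outer loop
      vertex 14.6 7.8 9.8
      vertex 1.7 2.6 9.8
      vertex 5.5 0.2 9.8
    endloop
  endfacet
  facet normal 0.0000 0.0000 1.0000
    outer loop
      vertex 14.6 7.8 9.8
      vertex 5.5 0.2 9.8
      vertex 10.0 0.5 9.8
    endloop
  endfacet
  facet normal 0.0000 0.0000 1.0000
    outer loop
      vertex 14.6 7.8 9.8
      vertex 10.0 0.5 9.8
      vertex 13.5 3.4 9.8
    endloop
  endfacet
  facet normal 0.9269 0.3752 0.0000
    outer loop
      vertex 14.6 7.8 0.0
      vertex 12.9 12.0 0.0
      vertex 12.9 12.0 9.8
    endloop
  endfacet
  facet normal 0.9269 0.3752 0.0000
    outer loop
      vertex 14.6 7.8 0.0
      vertex 12.9 12.0 9.8
      vertex 14.6 7.8 9.8
    endloop
  endfacet
  facet normal 0.5340 0.8455 0.0000
    outer loop
      vertex 12.9 12.0 0.0
      vertex 9.1 14.4 0.0
      vertex 9.1 14.4 9.8
    endloop
  endfacet
  facet normal 0.5340 0.8455 0.0000
    outer loop
      vertex 12.9 12.0 0.0
      vertex 9.1 14.4 9.8
      vertex 12.9 12.0 9.8
    endloop
  endfacet
  facet normal -0.0665 0.9978 0.0000
    outer loop
      vertex 9.1 14.4 0.0
      vertex 4.6 14.1 0.0
      vertex 4.6 14.1 9.8
    endloop
  endfacet
  facet normal -0.0665 0.9978 0.0000
    outer loop
      vertex 9.1 14.4 0.0
      vertex 4.6 14.1 9.8
      vertex 9.1 14.4 9.8
    endloop
  endfacet
  facet normal -0.6380 0.7700 0.0000
    outer loop
      vertex 4.6 14.1 0.0
      vertex 1.1 11.2 0.0
      vertex 1.1 11.2 9.8
    endloop
  endfacet
  facet normal -0.6380 0.7700 0.0000
    outer loop
      vertex 4.6 14.1 0.0
      vertex 1.1 11.2 9.8
      vertex 4.6 14.1 9.8
    endloop
  endfacet
  facet normal -0.9701 0.2425 0.0000
    outer loop
      vertex 1.1 11.2 0.0
      vertex 0.0 6.8 0.0
      vertex 0.0 6.8 9.8
    endloop
  endfacet
  facet normal -0.9701 0.2425 0.0000
    outer loop
      vertex 1.1 11.2 0.0
      vertex 0.0 6.8 9.8
      vertex 1.1 11.2 9.8
    endloop
  endfacet
  facet normal -0.9269 -0.3752 0.0000
    outer loop
      vertex 0.0 6.8 0.0
      vertex 1.7 2.6 0.0
      vertex 1.7 2.6 9.8
    endloop
  endfacet
  facet normal -0.9269 -0.3752 0.0000
    outer loop
      vertex 0.0 6.8 0.0
      vertex 1.7 2.6 9.8
      vertex 0.0 6.8 9.8
    endloop
  endfacet
  facet normal -0.5340 -0.8455 0.0000
    outer loop
      vertex 1.7 2.6 0.0
      vertex 5.5 0.2 0.0
      vertex 5.5 0.2 9.8
    endloop
  endfacet
  facet normal -0.5340 -0.8455 0.0000
    outer loop
      vertex 1.7 2.6 0.0
      vertex 5.5 0.2 9.8
      vertex 1.7 2.6 9.8
    endloop
  endfacet
  facet normal 0.0665 -0.9978 0.0000
    outer loop
      vertex 5.5 0.2 0.0
      vertex 10.0 0.5 0.0
      vertex 10.0 0.5 9.8
    endloop
  endfacet
  facet normal 0.0665 -0.9978 0.0000
    outer loop
      vertex 5.5 0.2 0.0
      vertex 10.0 0.5 9.8
      vertex 5.5 0.2 9.8
    endloop
  endfacet
  facet normal 0.6380 -0.7700 0.0000
    outer loop
      vertex 10.0 0.5 0.0
      vertex 13.5 3.4 0.0
      vertex 13.5 3.4 9.8
    endloop
  endfacet
  facet normal 0.6380 -0.7700 0.0000
    outer loop
      vertex 10.0 0.5 0.0
      vertex 13.5 3.4 9.8
      vertex 10.0 0.5 9.8
    endloop
  endfacet
  facet normal 0.9701 -0.2425 0.0000
    outer loop
      vertex 13.5 3.4 0.0
      vertex 14.6 7.8 0.0
      vertex 14.6 7.8 9.8
    endloop
  endfacet
  facet normal 0.9701 -0.2425 0.0000
    outer loop
      vertex 13.5 3.4 0.0
      vertex 14.6 7.8 9.8
      vertex 13.5 3.4 9.8
    endloop
  endfacet
endsolid part

The G0 Z moves step by Δz≈1.2 mm. Every layer's G1 loop is the same polygon, so the solid is a straight extrusion of it from z=0 to z≈9.8. Closing with flat bottom and top caps and triangulating gives 36 facets — a regular 10-sided prism (a cylinder approximated with 10 flat sides), circumscribed radius ≈ 7.3 mm, height ≈ 9.8 mm.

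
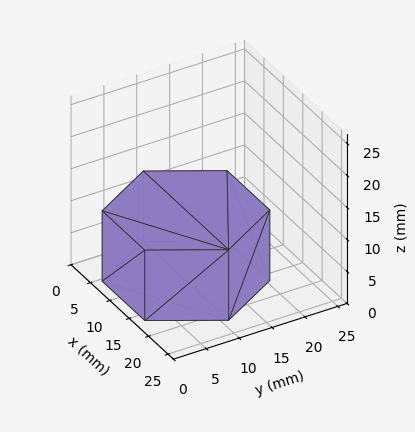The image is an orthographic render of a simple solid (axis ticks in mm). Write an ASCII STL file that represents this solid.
Reading the render: the shape is a regular 6-sided prism (a cylinder approximated with 6 flat sides), circumscribed radius ≈ 11 mm, height ≈ 11 mm (dimensions read to the nearest mm from the axis ticks). For the STL, each face is triangulated and given an outward normal.

solid part
  facet normal 0.0000 0.0000 -1.0000
    outer loop
      vertex 5.5 20.5 0.0
      vertex 16.5 20.5 0.0
      vertex 22.0 11.0 0.0
    endloop
  endfacet
  facet normal 0.0000 0.0000 -1.0000
    outer loop
      vertex 0.0 11.0 0.0
      vertex 5.5 20.5 0.0
      vertex 22.0 11.0 0.0
    endloop
  endfacet
  facet normal 0.0000 0.0000 -1.0000
    outer loop
      vertex 5.5 1.5 0.0
      vertex 0.0 11.0 0.0
      vertex 22.0 11.0 0.0
    endloop
  endfacet
  facet normal 0.0000 0.0000 -1.0000
    outer loop
      vertex 16.5 1.5 0.0
      vertex 5.5 1.5 0.0
      vertex 22.0 11.0 0.0
    endloop
  endfacet
  facet normal 0.0000 0.0000 1.0000
    outer loop
      vertex 22.0 11.0 11.0
      vertex 16.5 20.5 11.0
      vertex 5.5 20.5 11.0
    endloop
  endfacet
  facet normal 0.0000 0.0000 1.0000
    outer loop
      vertex 22.0 11.0 11.0
      vertex 5.5 20.5 11.0
      vertex 0.0 11.0 11.0
    endloop
  endfacet
  facet normal 0.0000 0.0000 1.0000
    outer loop
      vertex 22.0 11.0 11.0
      vertex 0.0 11.0 11.0
      vertex 5.5 1.5 11.0
    endloop
  endfacet
  facet normal 0.0000 0.0000 1.0000
    outer loop
      vertex 22.0 11.0 11.0
      vertex 5.5 1.5 11.0
      vertex 16.5 1.5 11.0
    endloop
  endfacet
  facet normal 0.8654 0.5010 0.0000
    outer loop
      vertex 22.0 11.0 0.0
      vertex 16.5 20.5 0.0
      vertex 16.5 20.5 11.0
    endloop
  endfacet
  facet normal 0.8654 0.5010 0.0000
    outer loop
      vertex 22.0 11.0 0.0
      vertex 16.5 20.5 11.0
      vertex 22.0 11.0 11.0
    endloop
  endfacet
  facet normal 0.0000 1.0000 0.0000
    outer loop
      vertex 16.5 20.5 0.0
      vertex 5.5 20.5 0.0
      vertex 5.5 20.5 11.0
    endloop
  endfacet
  facet normal 0.0000 1.0000 0.0000
    outer loop
      vertex 16.5 20.5 0.0
      vertex 5.5 20.5 11.0
      vertex 16.5 20.5 11.0
    endloop
  endfacet
  facet normal -0.8654 0.5010 0.0000
    outer loop
      vertex 5.5 20.5 0.0
      vertex 0.0 11.0 0.0
      vertex 0.0 11.0 11.0
    endloop
  endfacet
  facet normal -0.8654 0.5010 0.0000
    outer loop
      vertex 5.5 20.5 0.0
      vertex 0.0 11.0 11.0
      vertex 5.5 20.5 11.0
    endloop
  endfacet
  facet normal -0.8654 -0.5010 0.0000
    outer loop
      vertex 0.0 11.0 0.0
      vertex 5.5 1.5 0.0
      vertex 5.5 1.5 11.0
    endloop
  endfacet
  facet normal -0.8654 -0.5010 0.0000
    outer loop
      vertex 0.0 11.0 0.0
      vertex 5.5 1.5 11.0
      vertex 0.0 11.0 11.0
    endloop
  endfacet
  facet normal 0.0000 -1.0000 0.0000
    outer loop
      vertex 5.5 1.5 0.0
      vertex 16.5 1.5 0.0
      vertex 16.5 1.5 11.0
    endloop
  endfacet
  facet normal 0.0000 -1.0000 0.0000
    outer loop
      vertex 5.5 1.5 0.0
      vertex 16.5 1.5 11.0
      vertex 5.5 1.5 11.0
    endloop
  endfacet
  facet normal 0.8654 -0.5010 0.0000
    outer loop
      vertex 16.5 1.5 0.0
      vertex 22.0 11.0 0.0
      vertex 22.0 11.0 11.0
    endloop
  endfacet
  facet normal 0.8654 -0.5010 0.0000
    outer loop
      vertex 16.5 1.5 0.0
      vertex 22.0 11.0 11.0
      vertex 16.5 1.5 11.0
    endloop
  endfacet
endsolid part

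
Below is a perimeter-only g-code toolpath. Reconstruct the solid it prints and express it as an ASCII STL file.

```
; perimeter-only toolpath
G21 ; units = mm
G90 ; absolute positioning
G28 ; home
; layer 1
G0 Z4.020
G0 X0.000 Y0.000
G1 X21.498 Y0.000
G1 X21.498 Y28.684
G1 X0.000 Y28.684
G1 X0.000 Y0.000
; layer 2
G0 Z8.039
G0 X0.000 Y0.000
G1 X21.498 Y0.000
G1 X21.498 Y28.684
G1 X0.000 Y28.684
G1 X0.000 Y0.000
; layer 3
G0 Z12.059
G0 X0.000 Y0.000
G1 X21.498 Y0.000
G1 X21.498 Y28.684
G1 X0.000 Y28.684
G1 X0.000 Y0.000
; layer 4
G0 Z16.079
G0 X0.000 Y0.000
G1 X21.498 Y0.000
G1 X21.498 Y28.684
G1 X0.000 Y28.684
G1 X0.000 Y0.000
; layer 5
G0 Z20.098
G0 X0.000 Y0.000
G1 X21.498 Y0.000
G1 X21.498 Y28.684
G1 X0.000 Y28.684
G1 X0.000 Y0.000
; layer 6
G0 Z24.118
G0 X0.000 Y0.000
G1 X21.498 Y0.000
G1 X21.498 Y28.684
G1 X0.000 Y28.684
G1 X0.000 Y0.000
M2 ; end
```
solid part
  facet normal 0.0000 0.0000 -1.0000
    outer loop
      vertex 21.498 28.684 0.000
      vertex 21.498 0.000 0.000
      vertex 0.000 0.000 0.000
    endloop
  endfacet
  facet normal 0.0000 0.0000 -1.0000
    outer loop
      vertex 0.000 28.684 0.000
      vertex 21.498 28.684 0.000
      vertex 0.000 0.000 0.000
    endloop
  endfacet
  facet normal 0.0000 0.0000 1.0000
    outer loop
      vertex 0.000 0.000 24.118
      vertex 21.498 0.000 24.118
      vertex 21.498 28.684 24.118
    endloop
  endfacet
  facet normal 0.0000 0.0000 1.0000
    outer loop
      vertex 0.000 0.000 24.118
      vertex 21.498 28.684 24.118
      vertex 0.000 28.684 24.118
    endloop
  endfacet
  facet normal 0.0000 -1.0000 0.0000
    outer loop
      vertex 0.000 0.000 0.000
      vertex 21.498 0.000 0.000
      vertex 21.498 0.000 24.118
    endloop
  endfacet
  facet normal 0.0000 -1.0000 0.0000
    outer loop
      vertex 0.000 0.000 0.000
      vertex 21.498 0.000 24.118
      vertex 0.000 0.000 24.118
    endloop
  endfacet
  facet normal 0.0000 1.0000 0.0000
    outer loop
      vertex 21.498 28.684 24.118
      vertex 21.498 28.684 0.000
      vertex 0.000 28.684 0.000
    endloop
  endfacet
  facet normal 0.0000 1.0000 0.0000
    outer loop
      vertex 0.000 28.684 24.118
      vertex 21.498 28.684 24.118
      vertex 0.000 28.684 0.000
    endloop
  endfacet
  facet normal -1.0000 0.0000 0.0000
    outer loop
      vertex 0.000 28.684 24.118
      vertex 0.000 28.684 0.000
      vertex 0.000 0.000 0.000
    endloop
  endfacet
  facet normal -1.0000 0.0000 0.0000
    outer loop
      vertex 0.000 0.000 24.118
      vertex 0.000 28.684 24.118
      vertex 0.000 0.000 0.000
    endloop
  endfacet
  facet normal 1.0000 0.0000 0.0000
    outer loop
      vertex 21.498 0.000 0.000
      vertex 21.498 28.684 0.000
      vertex 21.498 28.684 24.118
    endloop
  endfacet
  facet normal 1.0000 0.0000 0.0000
    outer loop
      vertex 21.498 0.000 0.000
      vertex 21.498 28.684 24.118
      vertex 21.498 0.000 24.118
    endloop
  endfacet
endsolid part

The G0 Z moves step by Δz≈4.020 mm. Every layer's G1 loop is the same polygon, so the solid is a straight extrusion of it from z=0 to z≈24.1. Closing with flat bottom and top caps and triangulating gives 12 facets — a rectangular box, roughly 21.5 × 28.7 mm footprint and 24.1 mm tall.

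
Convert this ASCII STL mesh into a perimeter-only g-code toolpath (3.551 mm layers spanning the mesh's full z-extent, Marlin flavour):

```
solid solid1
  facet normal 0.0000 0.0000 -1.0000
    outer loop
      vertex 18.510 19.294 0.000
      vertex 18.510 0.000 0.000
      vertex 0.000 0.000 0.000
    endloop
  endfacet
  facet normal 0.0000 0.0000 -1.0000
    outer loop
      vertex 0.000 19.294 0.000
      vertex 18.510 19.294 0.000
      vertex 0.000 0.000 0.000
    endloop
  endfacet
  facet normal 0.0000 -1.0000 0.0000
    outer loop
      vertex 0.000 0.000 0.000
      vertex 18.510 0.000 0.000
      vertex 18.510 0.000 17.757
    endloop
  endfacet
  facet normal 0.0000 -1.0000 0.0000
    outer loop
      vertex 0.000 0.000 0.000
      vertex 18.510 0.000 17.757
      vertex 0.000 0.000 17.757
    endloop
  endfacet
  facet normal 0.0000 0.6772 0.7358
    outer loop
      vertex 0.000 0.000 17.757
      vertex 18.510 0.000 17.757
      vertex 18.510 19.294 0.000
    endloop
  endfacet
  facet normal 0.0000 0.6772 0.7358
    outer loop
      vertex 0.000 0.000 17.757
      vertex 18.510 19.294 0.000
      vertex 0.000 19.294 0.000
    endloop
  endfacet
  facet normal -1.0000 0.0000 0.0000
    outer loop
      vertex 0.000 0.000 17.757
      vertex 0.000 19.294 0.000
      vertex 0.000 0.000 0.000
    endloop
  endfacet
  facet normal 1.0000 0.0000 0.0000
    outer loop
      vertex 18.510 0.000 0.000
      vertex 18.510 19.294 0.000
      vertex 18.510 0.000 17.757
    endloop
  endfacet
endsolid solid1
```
; perimeter-only toolpath
G21 ; units = mm
G90 ; absolute positioning
G28 ; home
; layer 1
G0 Z3.551
G0 X0.000 Y0.000
G1 X18.510 Y0.000
G1 X18.510 Y15.435
G1 X0.000 Y15.435
G1 X0.000 Y0.000
; layer 2
G0 Z7.103
G0 X0.000 Y0.000
G1 X18.510 Y0.000
G1 X18.510 Y11.576
G1 X0.000 Y11.576
G1 X0.000 Y0.000
; layer 3
G0 Z10.654
G0 X0.000 Y0.000
G1 X18.510 Y0.000
G1 X18.510 Y7.718
G1 X0.000 Y7.718
G1 X0.000 Y0.000
; layer 4
G0 Z14.206
G0 X0.000 Y0.000
G1 X18.510 Y0.000
G1 X18.510 Y3.859
G1 X0.000 Y3.859
G1 X0.000 Y0.000
M2 ; end

The solid is a wedge (ramp): 18.5 × 19.3 mm base, rising to 17.8 mm along the y=0 edge and sloping linearly to z=0 at y=19.3. Slicing at Δz = 3.551 mm — 5 equal slices spanning the solid's height, so layer i sits at z = i·h/5 — gives 4 non-empty perimeters. Each is a 4-segment closed polygon; G0 lifts to the layer z and rapids to the start vertex, then G1 traces the edges. The cross-section shrinks linearly with z (the slice at the apex is degenerate and omitted).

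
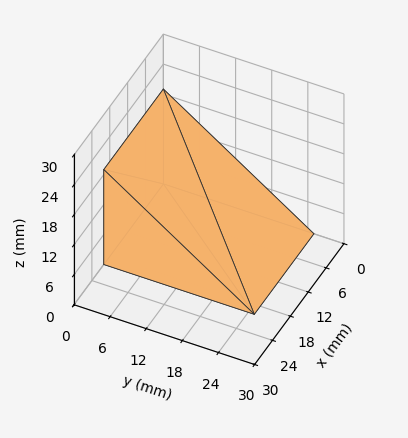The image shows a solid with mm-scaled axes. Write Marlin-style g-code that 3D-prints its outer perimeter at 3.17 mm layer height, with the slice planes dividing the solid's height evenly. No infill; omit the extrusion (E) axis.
Reading the render: the shape is a wedge (ramp): 20 × 25 mm base, rising to 19 mm along the y=0 edge and sloping linearly to z=0 at y=25 (dimensions read to the nearest mm from the axis ticks). For the g-code, the solid's height is divided into equal slices at the stated Δz and each level perimeter traced with G1 moves after a G0 lift.

; perimeter-only toolpath
G21 ; units = mm
G90 ; absolute positioning
G28 ; home
; layer 1
G0 Z3.17
G0 X0.00 Y0.00
G1 X20.00 Y0.00
G1 X20.00 Y20.83
G1 X0.00 Y20.83
G1 X0.00 Y0.00
; layer 2
G0 Z6.33
G0 X0.00 Y0.00
G1 X20.00 Y0.00
G1 X20.00 Y16.67
G1 X0.00 Y16.67
G1 X0.00 Y0.00
; layer 3
G0 Z9.50
G0 X0.00 Y0.00
G1 X20.00 Y0.00
G1 X20.00 Y12.50
G1 X0.00 Y12.50
G1 X0.00 Y0.00
; layer 4
G0 Z12.67
G0 X0.00 Y0.00
G1 X20.00 Y0.00
G1 X20.00 Y8.33
G1 X0.00 Y8.33
G1 X0.00 Y0.00
; layer 5
G0 Z15.83
G0 X0.00 Y0.00
G1 X20.00 Y0.00
G1 X20.00 Y4.17
G1 X0.00 Y4.17
G1 X0.00 Y0.00
M2 ; end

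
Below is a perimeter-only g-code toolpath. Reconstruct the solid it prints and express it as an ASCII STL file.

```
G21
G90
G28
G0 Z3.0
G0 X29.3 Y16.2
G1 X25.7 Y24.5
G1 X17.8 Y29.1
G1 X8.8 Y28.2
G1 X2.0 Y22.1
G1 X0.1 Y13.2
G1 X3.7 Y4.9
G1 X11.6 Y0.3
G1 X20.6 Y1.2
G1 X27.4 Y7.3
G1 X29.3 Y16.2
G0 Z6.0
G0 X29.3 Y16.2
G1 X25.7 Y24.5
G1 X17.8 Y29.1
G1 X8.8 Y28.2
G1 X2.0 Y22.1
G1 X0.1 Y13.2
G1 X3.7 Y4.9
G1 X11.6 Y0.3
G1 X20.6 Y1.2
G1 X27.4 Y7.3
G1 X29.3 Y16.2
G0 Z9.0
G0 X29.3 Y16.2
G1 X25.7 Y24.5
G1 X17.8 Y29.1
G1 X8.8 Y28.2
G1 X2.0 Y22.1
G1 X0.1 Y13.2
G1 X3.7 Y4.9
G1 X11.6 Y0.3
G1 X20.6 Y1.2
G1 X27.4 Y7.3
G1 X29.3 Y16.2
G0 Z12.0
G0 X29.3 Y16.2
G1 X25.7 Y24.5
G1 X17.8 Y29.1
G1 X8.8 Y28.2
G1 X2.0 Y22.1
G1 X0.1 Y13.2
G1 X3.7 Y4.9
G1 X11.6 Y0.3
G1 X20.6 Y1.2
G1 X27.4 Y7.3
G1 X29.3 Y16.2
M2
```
solid part
  facet normal 0.0000 0.0000 -1.0000
    outer loop
      vertex 17.8 29.1 0.0
      vertex 25.7 24.5 0.0
      vertex 29.3 16.2 0.0
    endloop
  endfacet
  facet normal 0.0000 0.0000 -1.0000
    outer loop
      vertex 8.8 28.2 0.0
      vertex 17.8 29.1 0.0
      vertex 29.3 16.2 0.0
    endloop
  endfacet
  facet normal 0.0000 0.0000 -1.0000
    outer loop
      vertex 2.0 22.1 0.0
      vertex 8.8 28.2 0.0
      vertex 29.3 16.2 0.0
    endloop
  endfacet
  facet normal 0.0000 0.0000 -1.0000
    outer loop
      vertex 0.1 13.2 0.0
      vertex 2.0 22.1 0.0
      vertex 29.3 16.2 0.0
    endloop
  endfacet
  facet normal 0.0000 0.0000 -1.0000
    outer loop
      vertex 3.7 4.9 0.0
      vertex 0.1 13.2 0.0
      vertex 29.3 16.2 0.0
    endloop
  endfacet
  facet normal 0.0000 0.0000 -1.0000
    outer loop
      vertex 11.6 0.3 0.0
      vertex 3.7 4.9 0.0
      vertex 29.3 16.2 0.0
    endloop
  endfacet
  facet normal 0.0000 0.0000 -1.0000
    outer loop
      vertex 20.6 1.2 0.0
      vertex 11.6 0.3 0.0
      vertex 29.3 16.2 0.0
    endloop
  endfacet
  facet normal 0.0000 0.0000 -1.0000
    outer loop
      vertex 27.4 7.3 0.0
      vertex 20.6 1.2 0.0
      vertex 29.3 16.2 0.0
    endloop
  endfacet
  facet normal 0.0000 0.0000 1.0000
    outer loop
      vertex 29.3 16.2 12.0
      vertex 25.7 24.5 12.0
      vertex 17.8 29.1 12.0
    endloop
  endfacet
  facet normal 0.0000 0.0000 1.0000
    outer loop
      vertex 29.3 16.2 12.0
      vertex 17.8 29.1 12.0
      vertex 8.8 28.2 12.0
    endloop
  endfacet
  facet normal 0.0000 0.0000 1.0000
    outer loop
      vertex 29.3 16.2 12.0
      vertex 8.8 28.2 12.0
      vertex 2.0 22.1 12.0
    endloop
  endfacet
  facet normal 0.0000 0.0000 1.0000
    outer loop
      vertex 29.3 16.2 12.0
      vertex 2.0 22.1 12.0
      vertex 0.1 13.2 12.0
    endloop
  endfacet
  facet normal 0.0000 0.0000 1.0000
    outer loop
      vertex 29.3 16.2 12.0
      vertex 0.1 13.2 12.0
      vertex 3.7 4.9 12.0
    endloop
  endfacet
  facet normal 0.0000 0.0000 1.0000
    outer loop
      vertex 29.3 16.2 12.0
      vertex 3.7 4.9 12.0
      vertex 11.6 0.3 12.0
    endloop
  endfacet
  facet normal 0.0000 0.0000 1.0000
    outer loop
      vertex 29.3 16.2 12.0
      vertex 11.6 0.3 12.0
      vertex 20.6 1.2 12.0
    endloop
  endfacet
  facet normal 0.0000 0.0000 1.0000
    outer loop
      vertex 29.3 16.2 12.0
      vertex 20.6 1.2 12.0
      vertex 27.4 7.3 12.0
    endloop
  endfacet
  facet normal 0.9174 0.3979 0.0000
    outer loop
      vertex 29.3 16.2 0.0
      vertex 25.7 24.5 0.0
      vertex 25.7 24.5 12.0
    endloop
  endfacet
  facet normal 0.9174 0.3979 0.0000
    outer loop
      vertex 29.3 16.2 0.0
      vertex 25.7 24.5 12.0
      vertex 29.3 16.2 12.0
    endloop
  endfacet
  facet normal 0.5032 0.8642 0.0000
    outer loop
      vertex 25.7 24.5 0.0
      vertex 17.8 29.1 0.0
      vertex 17.8 29.1 12.0
    endloop
  endfacet
  facet normal 0.5032 0.8642 0.0000
    outer loop
      vertex 25.7 24.5 0.0
      vertex 17.8 29.1 12.0
      vertex 25.7 24.5 12.0
    endloop
  endfacet
  facet normal -0.0995 0.9950 0.0000
    outer loop
      vertex 17.8 29.1 0.0
      vertex 8.8 28.2 0.0
      vertex 8.8 28.2 12.0
    endloop
  endfacet
  facet normal -0.0995 0.9950 0.0000
    outer loop
      vertex 17.8 29.1 0.0
      vertex 8.8 28.2 12.0
      vertex 17.8 29.1 12.0
    endloop
  endfacet
  facet normal -0.6678 0.7444 0.0000
    outer loop
      vertex 8.8 28.2 0.0
      vertex 2.0 22.1 0.0
      vertex 2.0 22.1 12.0
    endloop
  endfacet
  facet normal -0.6678 0.7444 0.0000
    outer loop
      vertex 8.8 28.2 0.0
      vertex 2.0 22.1 12.0
      vertex 8.8 28.2 12.0
    endloop
  endfacet
  facet normal -0.9780 0.2088 0.0000
    outer loop
      vertex 2.0 22.1 0.0
      vertex 0.1 13.2 0.0
      vertex 0.1 13.2 12.0
    endloop
  endfacet
  facet normal -0.9780 0.2088 0.0000
    outer loop
      vertex 2.0 22.1 0.0
      vertex 0.1 13.2 12.0
      vertex 2.0 22.1 12.0
    endloop
  endfacet
  facet normal -0.9174 -0.3979 0.0000
    outer loop
      vertex 0.1 13.2 0.0
      vertex 3.7 4.9 0.0
      vertex 3.7 4.9 12.0
    endloop
  endfacet
  facet normal -0.9174 -0.3979 0.0000
    outer loop
      vertex 0.1 13.2 0.0
      vertex 3.7 4.9 12.0
      vertex 0.1 13.2 12.0
    endloop
  endfacet
  facet normal -0.5032 -0.8642 0.0000
    outer loop
      vertex 3.7 4.9 0.0
      vertex 11.6 0.3 0.0
      vertex 11.6 0.3 12.0
    endloop
  endfacet
  facet normal -0.5032 -0.8642 0.0000
    outer loop
      vertex 3.7 4.9 0.0
      vertex 11.6 0.3 12.0
      vertex 3.7 4.9 12.0
    endloop
  endfacet
  facet normal 0.0995 -0.9950 0.0000
    outer loop
      vertex 11.6 0.3 0.0
      vertex 20.6 1.2 0.0
      vertex 20.6 1.2 12.0
    endloop
  endfacet
  facet normal 0.0995 -0.9950 0.0000
    outer loop
      vertex 11.6 0.3 0.0
      vertex 20.6 1.2 12.0
      vertex 11.6 0.3 12.0
    endloop
  endfacet
  facet normal 0.6678 -0.7444 0.0000
    outer loop
      vertex 20.6 1.2 0.0
      vertex 27.4 7.3 0.0
      vertex 27.4 7.3 12.0
    endloop
  endfacet
  facet normal 0.6678 -0.7444 0.0000
    outer loop
      vertex 20.6 1.2 0.0
      vertex 27.4 7.3 12.0
      vertex 20.6 1.2 12.0
    endloop
  endfacet
  facet normal 0.9780 -0.2088 0.0000
    outer loop
      vertex 27.4 7.3 0.0
      vertex 29.3 16.2 0.0
      vertex 29.3 16.2 12.0
    endloop
  endfacet
  facet normal 0.9780 -0.2088 0.0000
    outer loop
      vertex 27.4 7.3 0.0
      vertex 29.3 16.2 12.0
      vertex 27.4 7.3 12.0
    endloop
  endfacet
endsolid part

The G0 Z moves step by Δz≈3.0 mm. Every layer's G1 loop is the same polygon, so the solid is a straight extrusion of it from z=0 to z≈12. Closing with flat bottom and top caps and triangulating gives 36 facets — a regular 10-sided prism (a cylinder approximated with 10 flat sides), circumscribed radius ≈ 14.7 mm, height ≈ 12 mm.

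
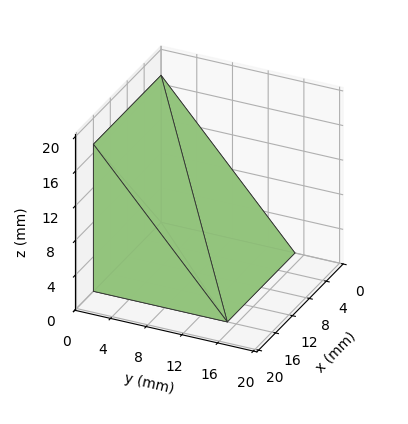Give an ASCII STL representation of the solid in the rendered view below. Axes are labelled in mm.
Reading the render: the shape is a wedge (ramp): 16 × 15 mm base, rising to 17 mm along the y=0 edge and sloping linearly to z=0 at y=15 (dimensions read to the nearest mm from the axis ticks). For the STL, each face is triangulated and given an outward normal.

solid part
  facet normal 0.0000 0.0000 -1.0000
    outer loop
      vertex 16.00 15.00 0.00
      vertex 16.00 0.00 0.00
      vertex 0.00 0.00 0.00
    endloop
  endfacet
  facet normal 0.0000 0.0000 -1.0000
    outer loop
      vertex 0.00 15.00 0.00
      vertex 16.00 15.00 0.00
      vertex 0.00 0.00 0.00
    endloop
  endfacet
  facet normal 0.0000 -1.0000 0.0000
    outer loop
      vertex 0.00 0.00 0.00
      vertex 16.00 0.00 0.00
      vertex 16.00 0.00 17.00
    endloop
  endfacet
  facet normal 0.0000 -1.0000 0.0000
    outer loop
      vertex 0.00 0.00 0.00
      vertex 16.00 0.00 17.00
      vertex 0.00 0.00 17.00
    endloop
  endfacet
  facet normal 0.0000 0.7498 0.6616
    outer loop
      vertex 0.00 0.00 17.00
      vertex 16.00 0.00 17.00
      vertex 16.00 15.00 0.00
    endloop
  endfacet
  facet normal 0.0000 0.7498 0.6616
    outer loop
      vertex 0.00 0.00 17.00
      vertex 16.00 15.00 0.00
      vertex 0.00 15.00 0.00
    endloop
  endfacet
  facet normal -1.0000 0.0000 0.0000
    outer loop
      vertex 0.00 0.00 17.00
      vertex 0.00 15.00 0.00
      vertex 0.00 0.00 0.00
    endloop
  endfacet
  facet normal 1.0000 0.0000 0.0000
    outer loop
      vertex 16.00 0.00 0.00
      vertex 16.00 15.00 0.00
      vertex 16.00 0.00 17.00
    endloop
  endfacet
endsolid part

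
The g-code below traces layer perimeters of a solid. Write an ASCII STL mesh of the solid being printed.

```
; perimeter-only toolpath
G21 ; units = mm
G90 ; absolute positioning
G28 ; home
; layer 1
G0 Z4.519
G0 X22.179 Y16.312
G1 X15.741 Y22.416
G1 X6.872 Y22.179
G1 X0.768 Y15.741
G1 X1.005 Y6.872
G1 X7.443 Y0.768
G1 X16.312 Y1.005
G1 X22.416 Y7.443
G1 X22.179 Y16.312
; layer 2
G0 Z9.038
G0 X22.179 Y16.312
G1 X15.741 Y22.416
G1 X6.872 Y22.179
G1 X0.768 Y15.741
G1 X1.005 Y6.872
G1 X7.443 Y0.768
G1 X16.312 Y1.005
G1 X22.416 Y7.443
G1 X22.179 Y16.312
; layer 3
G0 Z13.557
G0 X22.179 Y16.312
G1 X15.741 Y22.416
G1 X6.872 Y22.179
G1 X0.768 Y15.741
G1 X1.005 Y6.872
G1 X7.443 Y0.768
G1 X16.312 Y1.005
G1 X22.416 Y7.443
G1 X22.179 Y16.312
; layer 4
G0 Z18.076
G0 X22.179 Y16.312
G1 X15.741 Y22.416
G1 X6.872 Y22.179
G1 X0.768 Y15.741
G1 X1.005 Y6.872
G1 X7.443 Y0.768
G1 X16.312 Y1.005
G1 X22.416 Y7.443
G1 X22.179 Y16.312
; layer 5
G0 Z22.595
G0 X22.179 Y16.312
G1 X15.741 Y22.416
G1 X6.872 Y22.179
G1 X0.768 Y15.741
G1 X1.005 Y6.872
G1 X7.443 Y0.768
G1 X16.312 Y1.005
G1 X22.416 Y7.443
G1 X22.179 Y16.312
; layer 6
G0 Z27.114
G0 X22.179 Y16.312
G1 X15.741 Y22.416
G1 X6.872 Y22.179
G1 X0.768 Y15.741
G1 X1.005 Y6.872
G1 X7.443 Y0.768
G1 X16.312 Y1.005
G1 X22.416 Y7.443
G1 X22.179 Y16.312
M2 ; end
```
solid part
  facet normal 0.0000 0.0000 -1.0000
    outer loop
      vertex 6.872 22.179 0.000
      vertex 15.741 22.416 0.000
      vertex 22.179 16.312 0.000
    endloop
  endfacet
  facet normal 0.0000 0.0000 -1.0000
    outer loop
      vertex 0.768 15.741 0.000
      vertex 6.872 22.179 0.000
      vertex 22.179 16.312 0.000
    endloop
  endfacet
  facet normal 0.0000 0.0000 -1.0000
    outer loop
      vertex 1.005 6.872 0.000
      vertex 0.768 15.741 0.000
      vertex 22.179 16.312 0.000
    endloop
  endfacet
  facet normal 0.0000 0.0000 -1.0000
    outer loop
      vertex 7.443 0.768 0.000
      vertex 1.005 6.872 0.000
      vertex 22.179 16.312 0.000
    endloop
  endfacet
  facet normal 0.0000 0.0000 -1.0000
    outer loop
      vertex 16.312 1.005 0.000
      vertex 7.443 0.768 0.000
      vertex 22.179 16.312 0.000
    endloop
  endfacet
  facet normal 0.0000 0.0000 -1.0000
    outer loop
      vertex 22.416 7.443 0.000
      vertex 16.312 1.005 0.000
      vertex 22.179 16.312 0.000
    endloop
  endfacet
  facet normal 0.0000 0.0000 1.0000
    outer loop
      vertex 22.179 16.312 27.114
      vertex 15.741 22.416 27.114
      vertex 6.872 22.179 27.114
    endloop
  endfacet
  facet normal 0.0000 0.0000 1.0000
    outer loop
      vertex 22.179 16.312 27.114
      vertex 6.872 22.179 27.114
      vertex 0.768 15.741 27.114
    endloop
  endfacet
  facet normal 0.0000 0.0000 1.0000
    outer loop
      vertex 22.179 16.312 27.114
      vertex 0.768 15.741 27.114
      vertex 1.005 6.872 27.114
    endloop
  endfacet
  facet normal 0.0000 0.0000 1.0000
    outer loop
      vertex 22.179 16.312 27.114
      vertex 1.005 6.872 27.114
      vertex 7.443 0.768 27.114
    endloop
  endfacet
  facet normal 0.0000 0.0000 1.0000
    outer loop
      vertex 22.179 16.312 27.114
      vertex 7.443 0.768 27.114
      vertex 16.312 1.005 27.114
    endloop
  endfacet
  facet normal 0.0000 0.0000 1.0000
    outer loop
      vertex 22.179 16.312 27.114
      vertex 16.312 1.005 27.114
      vertex 22.416 7.443 27.114
    endloop
  endfacet
  facet normal 0.6880 0.7257 0.0000
    outer loop
      vertex 22.179 16.312 0.000
      vertex 15.741 22.416 0.000
      vertex 15.741 22.416 27.114
    endloop
  endfacet
  facet normal 0.6880 0.7257 0.0000
    outer loop
      vertex 22.179 16.312 0.000
      vertex 15.741 22.416 27.114
      vertex 22.179 16.312 27.114
    endloop
  endfacet
  facet normal -0.0267 0.9996 0.0000
    outer loop
      vertex 15.741 22.416 0.000
      vertex 6.872 22.179 0.000
      vertex 6.872 22.179 27.114
    endloop
  endfacet
  facet normal -0.0267 0.9996 0.0000
    outer loop
      vertex 15.741 22.416 0.000
      vertex 6.872 22.179 27.114
      vertex 15.741 22.416 27.114
    endloop
  endfacet
  facet normal -0.7257 0.6880 0.0000
    outer loop
      vertex 6.872 22.179 0.000
      vertex 0.768 15.741 0.000
      vertex 0.768 15.741 27.114
    endloop
  endfacet
  facet normal -0.7257 0.6880 0.0000
    outer loop
      vertex 6.872 22.179 0.000
      vertex 0.768 15.741 27.114
      vertex 6.872 22.179 27.114
    endloop
  endfacet
  facet normal -0.9996 -0.0267 0.0000
    outer loop
      vertex 0.768 15.741 0.000
      vertex 1.005 6.872 0.000
      vertex 1.005 6.872 27.114
    endloop
  endfacet
  facet normal -0.9996 -0.0267 0.0000
    outer loop
      vertex 0.768 15.741 0.000
      vertex 1.005 6.872 27.114
      vertex 0.768 15.741 27.114
    endloop
  endfacet
  facet normal -0.6880 -0.7257 0.0000
    outer loop
      vertex 1.005 6.872 0.000
      vertex 7.443 0.768 0.000
      vertex 7.443 0.768 27.114
    endloop
  endfacet
  facet normal -0.6880 -0.7257 0.0000
    outer loop
      vertex 1.005 6.872 0.000
      vertex 7.443 0.768 27.114
      vertex 1.005 6.872 27.114
    endloop
  endfacet
  facet normal 0.0267 -0.9996 0.0000
    outer loop
      vertex 7.443 0.768 0.000
      vertex 16.312 1.005 0.000
      vertex 16.312 1.005 27.114
    endloop
  endfacet
  facet normal 0.0267 -0.9996 0.0000
    outer loop
      vertex 7.443 0.768 0.000
      vertex 16.312 1.005 27.114
      vertex 7.443 0.768 27.114
    endloop
  endfacet
  facet normal 0.7257 -0.6880 0.0000
    outer loop
      vertex 16.312 1.005 0.000
      vertex 22.416 7.443 0.000
      vertex 22.416 7.443 27.114
    endloop
  endfacet
  facet normal 0.7257 -0.6880 0.0000
    outer loop
      vertex 16.312 1.005 0.000
      vertex 22.416 7.443 27.114
      vertex 16.312 1.005 27.114
    endloop
  endfacet
  facet normal 0.9996 0.0267 0.0000
    outer loop
      vertex 22.416 7.443 0.000
      vertex 22.179 16.312 0.000
      vertex 22.179 16.312 27.114
    endloop
  endfacet
  facet normal 0.9996 0.0267 0.0000
    outer loop
      vertex 22.416 7.443 0.000
      vertex 22.179 16.312 27.114
      vertex 22.416 7.443 27.114
    endloop
  endfacet
endsolid part

The G0 Z moves step by Δz≈4.519 mm. Every layer's G1 loop is the same polygon, so the solid is a straight extrusion of it from z=0 to z≈27.1. Closing with flat bottom and top caps and triangulating gives 28 facets — a regular 8-sided prism (a cylinder approximated with 8 flat sides), circumscribed radius ≈ 11.6 mm, height ≈ 27.1 mm.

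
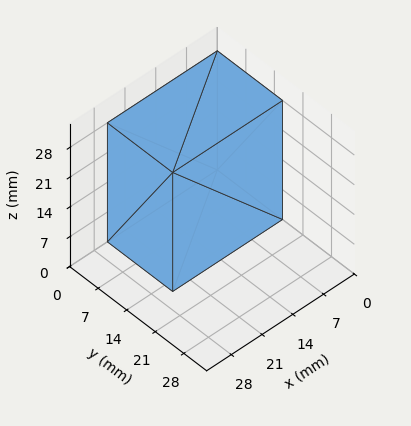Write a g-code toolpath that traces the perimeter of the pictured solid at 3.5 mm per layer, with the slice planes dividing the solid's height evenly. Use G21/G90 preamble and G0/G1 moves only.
Reading the render: the shape is a rectangular box, roughly 25 × 16 mm footprint and 28 mm tall (dimensions read to the nearest mm from the axis ticks). For the g-code, the solid's height is divided into equal slices at the stated Δz and each level perimeter traced with G1 moves after a G0 lift.

; perimeter-only toolpath
G21 ; units = mm
G90 ; absolute positioning
G28 ; home
; layer 1
G0 Z3.5
G0 X0.0 Y0.0
G1 X25.0 Y0.0
G1 X25.0 Y16.0
G1 X0.0 Y16.0
G1 X0.0 Y0.0
; layer 2
G0 Z7.0
G0 X0.0 Y0.0
G1 X25.0 Y0.0
G1 X25.0 Y16.0
G1 X0.0 Y16.0
G1 X0.0 Y0.0
; layer 3
G0 Z10.5
G0 X0.0 Y0.0
G1 X25.0 Y0.0
G1 X25.0 Y16.0
G1 X0.0 Y16.0
G1 X0.0 Y0.0
; layer 4
G0 Z14.0
G0 X0.0 Y0.0
G1 X25.0 Y0.0
G1 X25.0 Y16.0
G1 X0.0 Y16.0
G1 X0.0 Y0.0
; layer 5
G0 Z17.5
G0 X0.0 Y0.0
G1 X25.0 Y0.0
G1 X25.0 Y16.0
G1 X0.0 Y16.0
G1 X0.0 Y0.0
; layer 6
G0 Z21.0
G0 X0.0 Y0.0
G1 X25.0 Y0.0
G1 X25.0 Y16.0
G1 X0.0 Y16.0
G1 X0.0 Y0.0
; layer 7
G0 Z24.5
G0 X0.0 Y0.0
G1 X25.0 Y0.0
G1 X25.0 Y16.0
G1 X0.0 Y16.0
G1 X0.0 Y0.0
; layer 8
G0 Z28.0
G0 X0.0 Y0.0
G1 X25.0 Y0.0
G1 X25.0 Y16.0
G1 X0.0 Y16.0
G1 X0.0 Y0.0
M2 ; end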